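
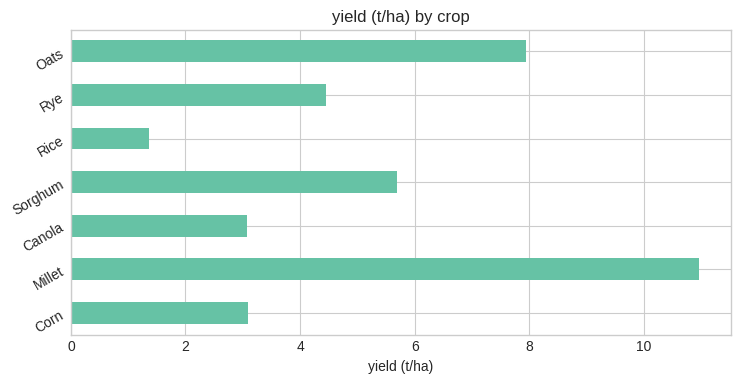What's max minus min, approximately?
Max Millet ≈ 11, min Rice ≈ 1; range ≈ 10.

≈ 10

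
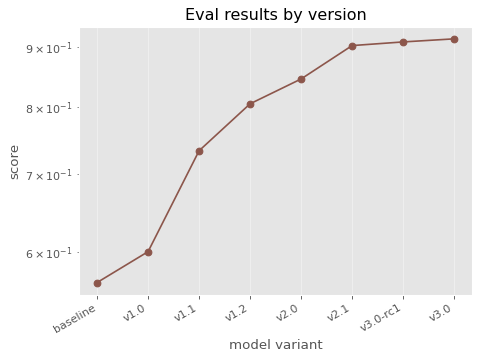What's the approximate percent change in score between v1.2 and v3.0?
v1.2 ≈ 0.80, v3.0 ≈ 0.90; (0.90 − 0.80) / 0.80 ≈ +12.5%.

≈ +12.5%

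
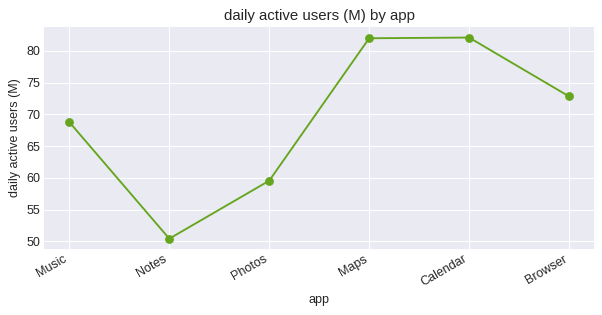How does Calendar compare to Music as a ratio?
≈ 1.14×

Calendar ≈ 80, Music ≈ 70; 80/70 ≈ 1.14.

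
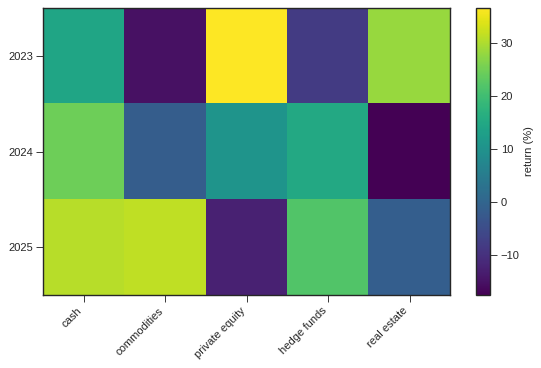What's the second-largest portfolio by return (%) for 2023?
real estate

Top 3 for 2023: private equity ≈ 35, real estate ≈ 30, cash ≈ 15.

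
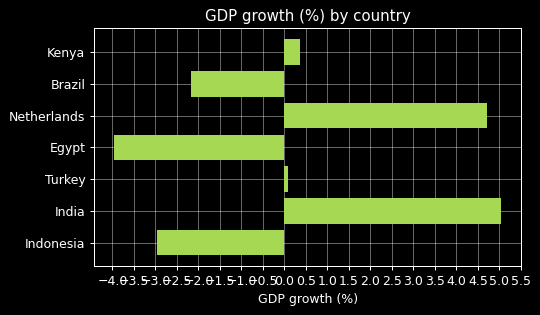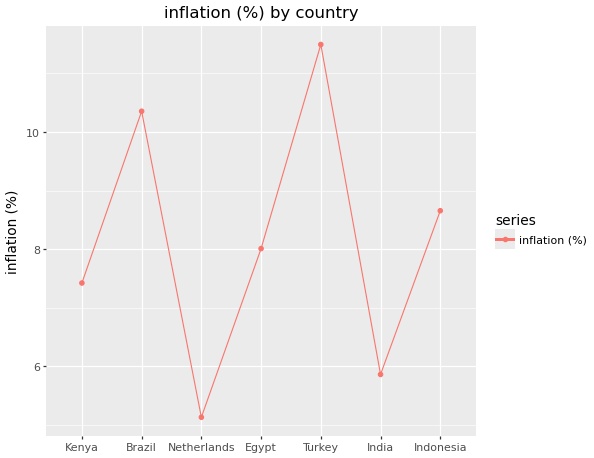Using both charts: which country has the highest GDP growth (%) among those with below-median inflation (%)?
India

Chart 2 median inflation (%) ≈ 8; below-median countries: Kenya, Netherlands, India. Among those, India has the highest GDP growth (%) (≈ 5).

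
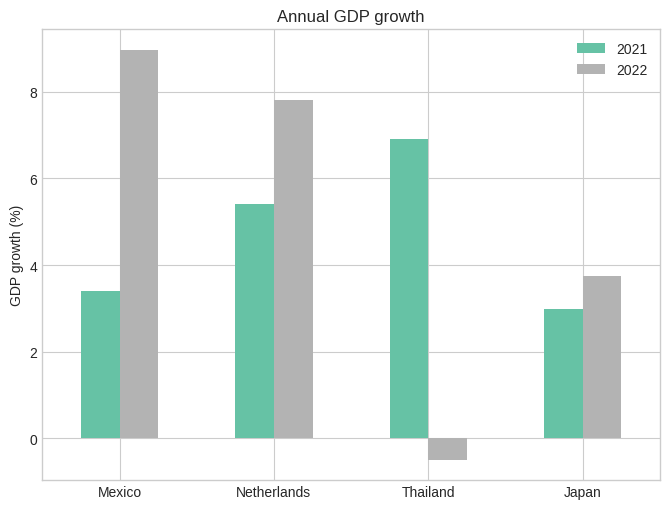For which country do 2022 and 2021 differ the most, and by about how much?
Thailand: 2022 ≈ 0, 2021 ≈ 7 → gap ≈ 7. Next-largest (Mexico) is only ≈ 6.

Thailand, ≈ 7 %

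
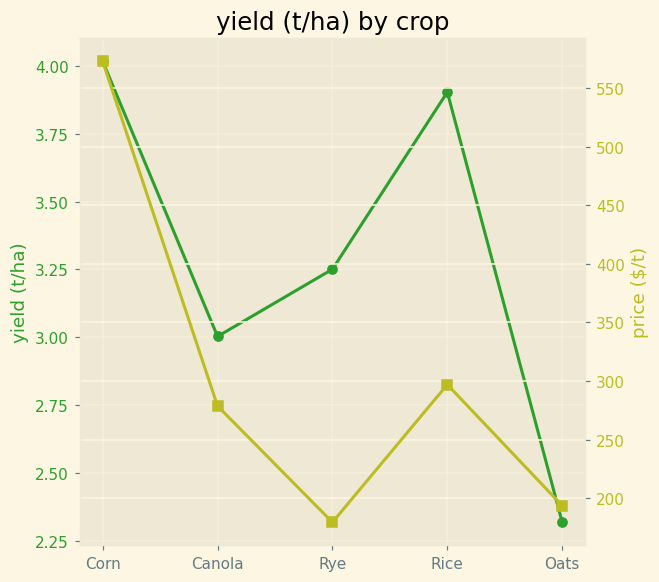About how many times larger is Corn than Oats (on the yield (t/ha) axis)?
≈ 1.67×

Corn ≈ 4.0, Oats ≈ 2.4; 4.0/2.4 ≈ 1.67.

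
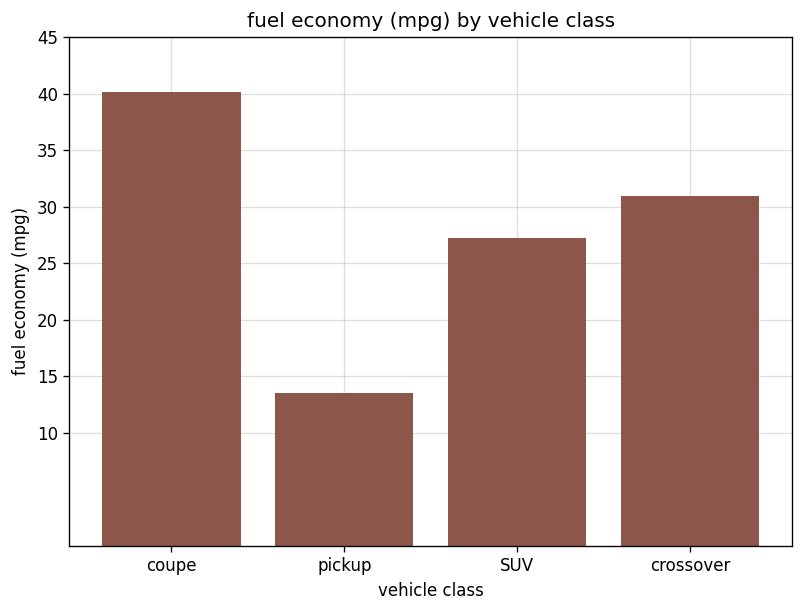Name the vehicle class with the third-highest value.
SUV

Top 4: coupe ≈ 40, crossover ≈ 30, SUV ≈ 25, pickup ≈ 15.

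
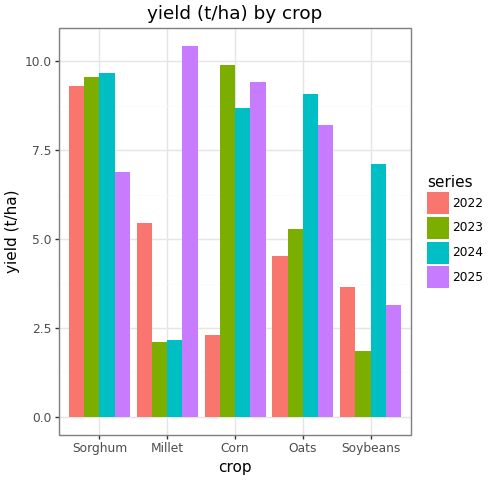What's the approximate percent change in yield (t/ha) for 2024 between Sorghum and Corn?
≈ -10%

Sorghum ≈ 10, Corn ≈ 9; (9 − 10) / 10 ≈ -10%.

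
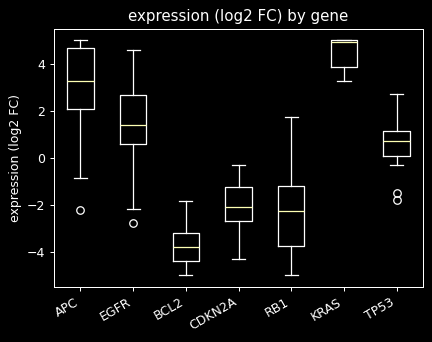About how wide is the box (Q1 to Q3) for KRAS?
≈ 1

Q3 ≈ 5, Q1 ≈ 4; IQR ≈ 1.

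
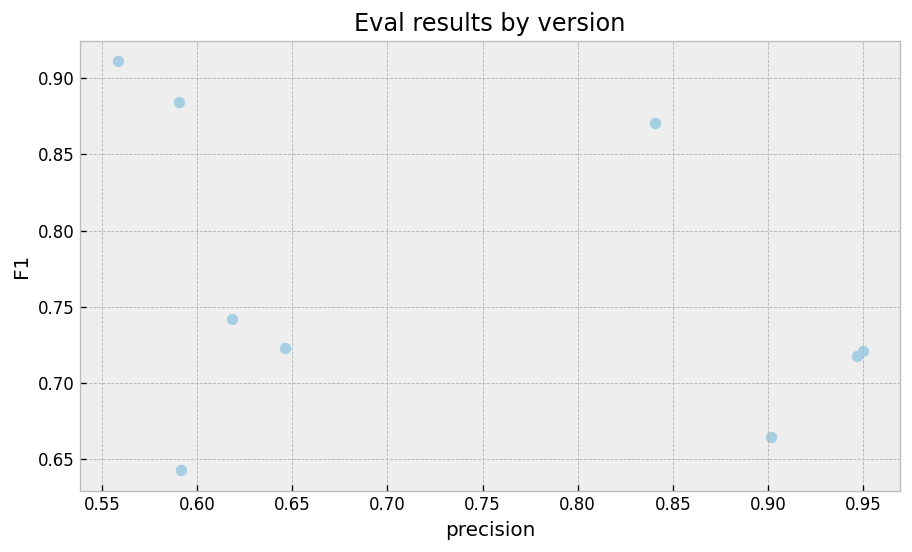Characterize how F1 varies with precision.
negative, weak

Points are negatively correlated; weak (|r| ≈ 0.3).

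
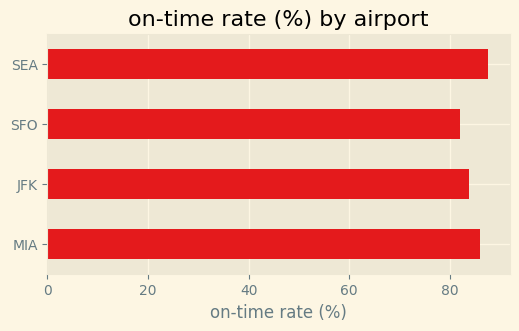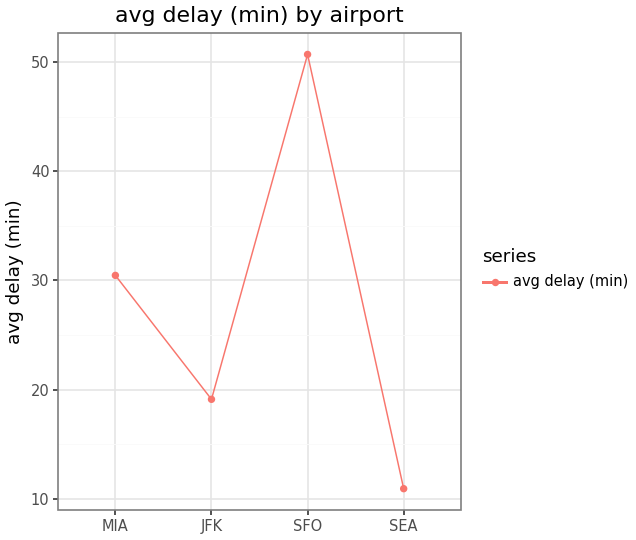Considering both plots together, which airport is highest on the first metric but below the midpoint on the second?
SEA

Chart 2 median avg delay (min) ≈ 25; below-median airports: JFK, SEA. Among those, SEA has the highest on-time rate (%) (≈ 90).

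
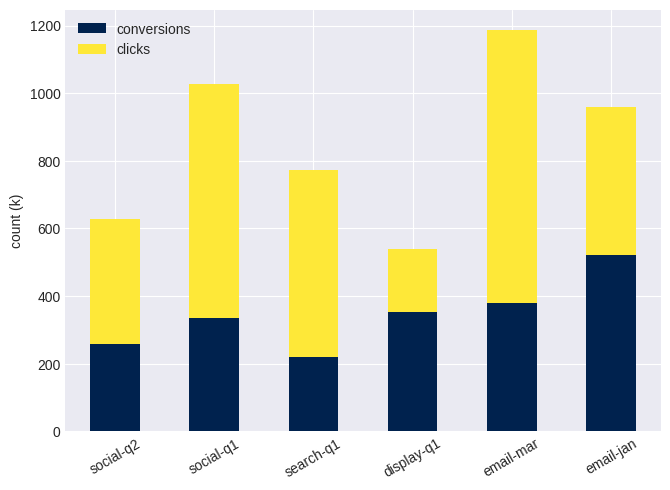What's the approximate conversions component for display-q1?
≈ 400

conversions top ≈ 400, bottom ≈ 0; segment ≈ 400.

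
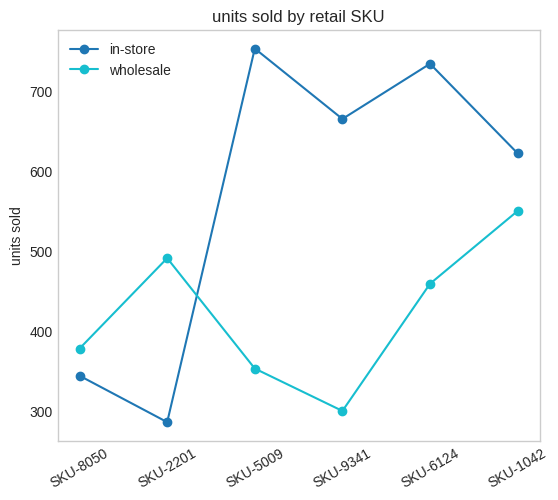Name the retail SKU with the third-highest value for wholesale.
SKU-6124

Top 4 for wholesale: SKU-1042 ≈ 550, SKU-2201 ≈ 500, SKU-6124 ≈ 450, SKU-8050 ≈ 400.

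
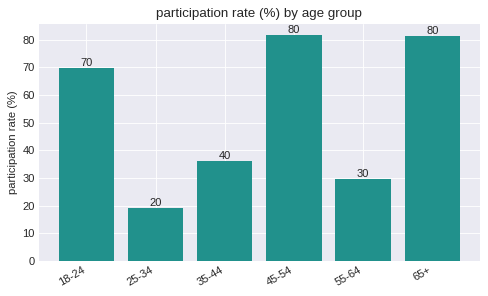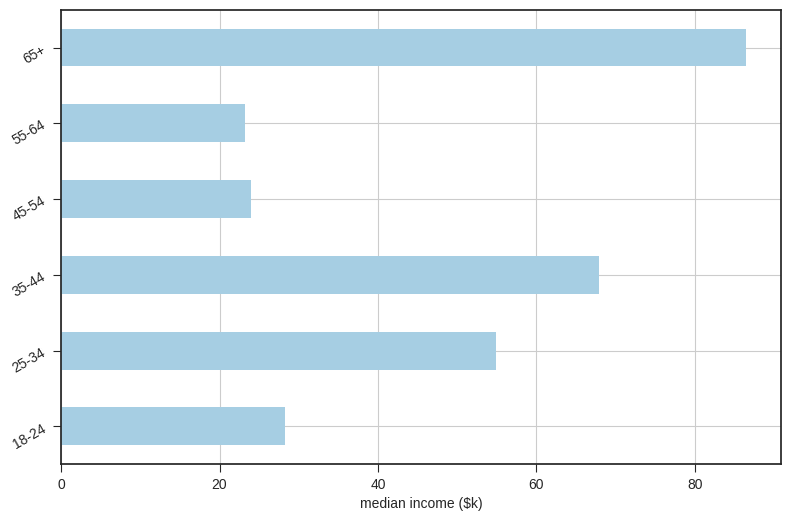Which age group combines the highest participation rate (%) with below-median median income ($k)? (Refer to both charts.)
Chart 2 median median income ($k) ≈ 40; below-median age groups: 18-24, 45-54, 55-64. Among those, 45-54 has the highest participation rate (%) (≈ 80).

45-54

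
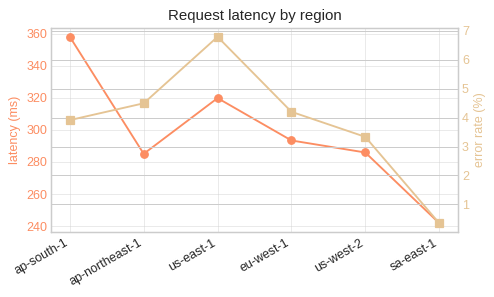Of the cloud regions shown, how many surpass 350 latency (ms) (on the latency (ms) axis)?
Above 350: ap-south-1.

1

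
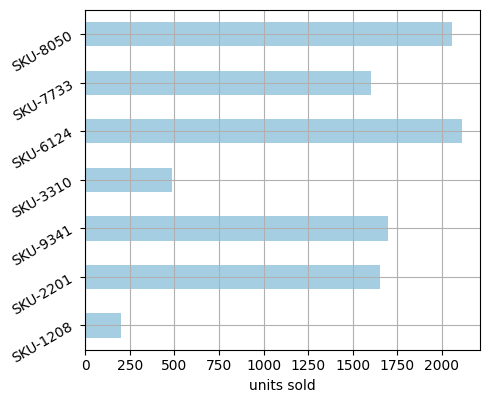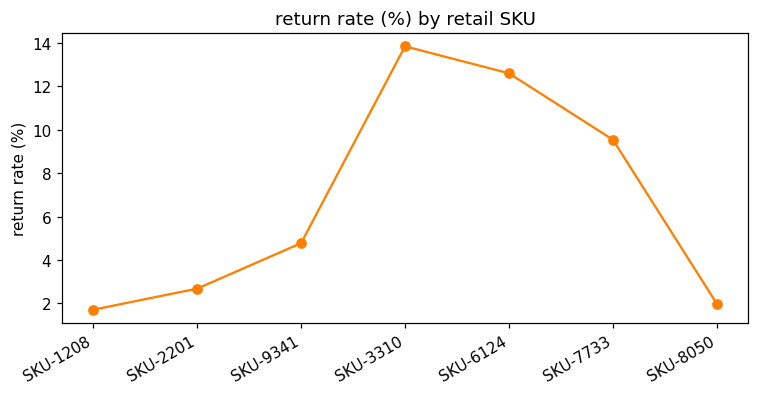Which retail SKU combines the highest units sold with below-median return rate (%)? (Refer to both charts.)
Chart 2 median return rate (%) ≈ 4; below-median retail SKUs: SKU-1208, SKU-2201, SKU-8050. Among those, SKU-8050 has the highest units sold (≈ 2000).

SKU-8050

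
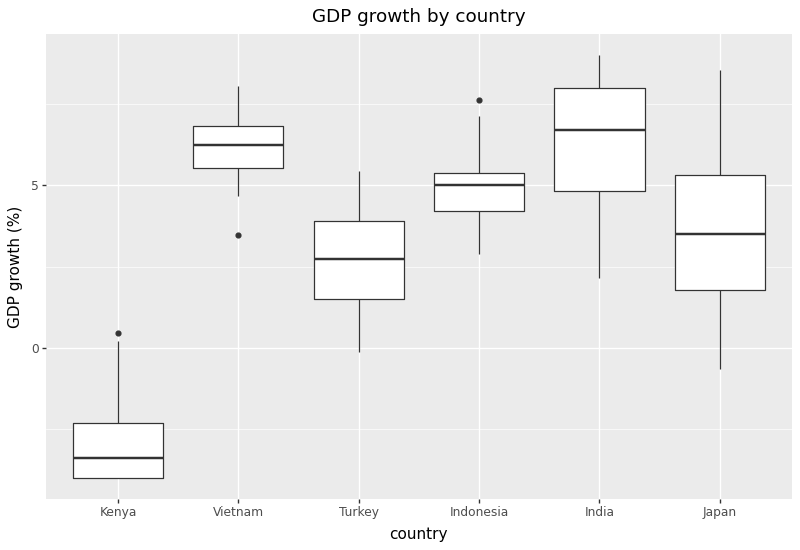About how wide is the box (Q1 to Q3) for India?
≈ 3

Q3 ≈ 8, Q1 ≈ 5; IQR ≈ 3.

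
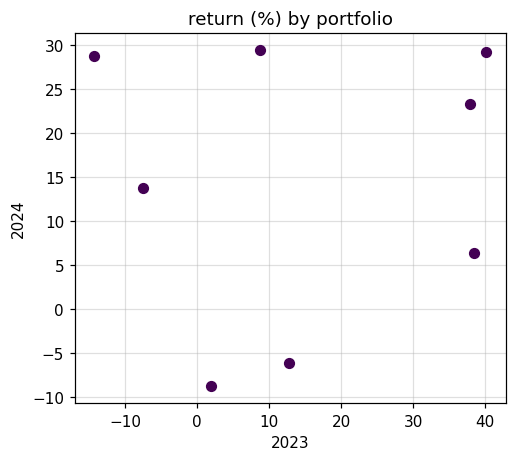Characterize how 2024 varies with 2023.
Points are roughly uncorrelated; weak (|r| ≈ 0.1).

no clear correlation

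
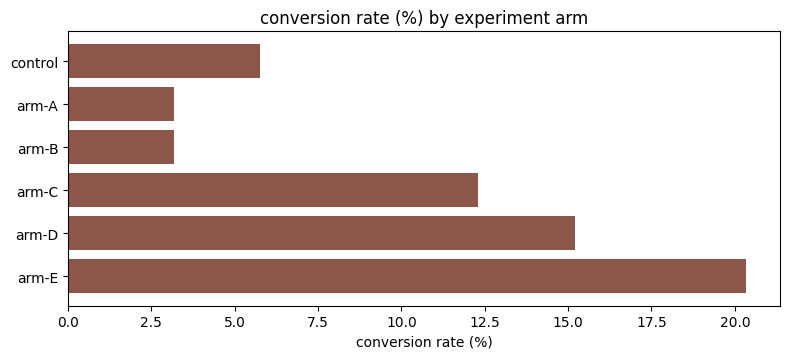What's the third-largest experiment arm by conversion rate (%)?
arm-C

Top 4: arm-E ≈ 20, arm-D ≈ 16, arm-C ≈ 12, control ≈ 6.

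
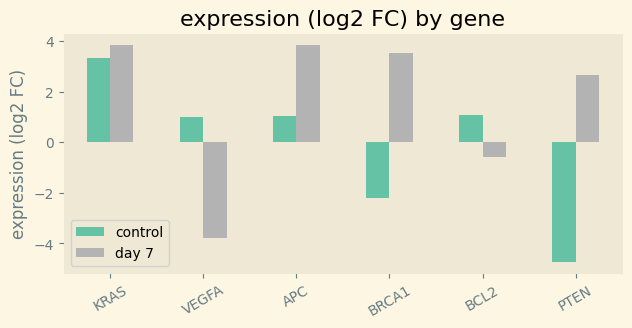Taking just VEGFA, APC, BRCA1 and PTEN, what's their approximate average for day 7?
(-4 + 4 + 4 + 3) / 4 ≈ 2.

≈ 2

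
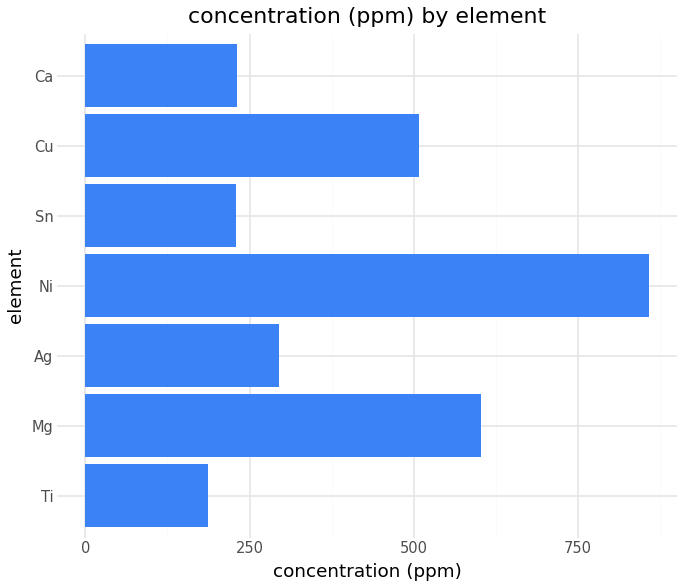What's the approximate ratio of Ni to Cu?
≈ 1.8×

Ni ≈ 900, Cu ≈ 500; 900/500 ≈ 1.8.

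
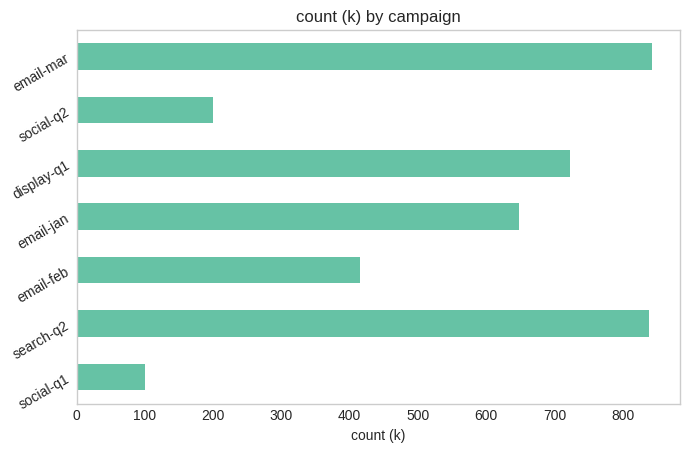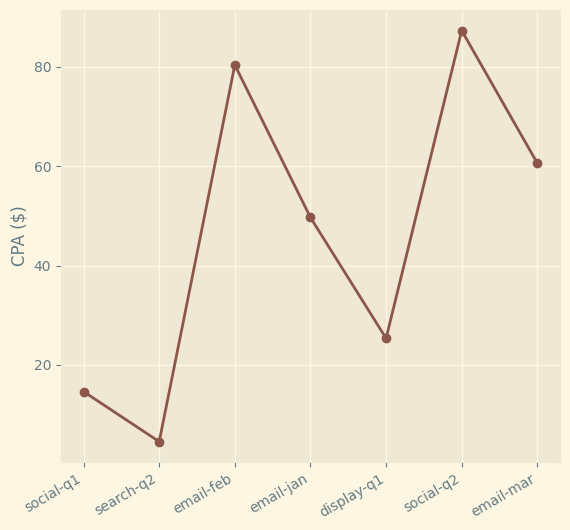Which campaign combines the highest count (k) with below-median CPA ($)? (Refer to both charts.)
search-q2

Chart 2 median CPA ($) ≈ 50; below-median campaigns: social-q1, search-q2, display-q1. Among those, search-q2 has the highest count (k) (≈ 800).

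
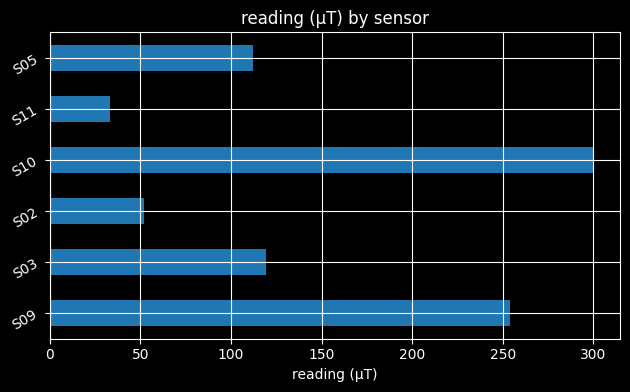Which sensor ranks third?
Top 4: S10 ≈ 300, S09 ≈ 250, S03 ≈ 125, S05 ≈ 100.

S03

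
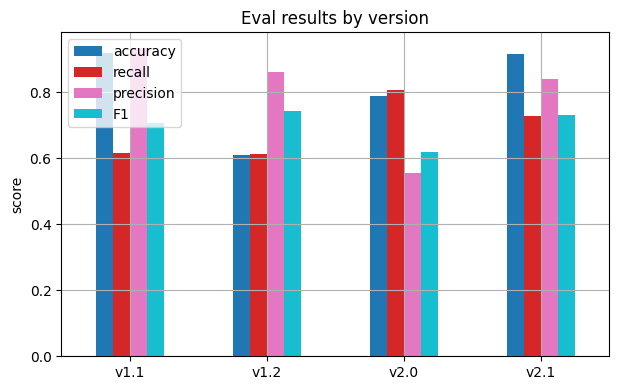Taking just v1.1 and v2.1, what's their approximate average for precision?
≈ 0.85

(0.9 + 0.8) / 2 ≈ 0.85.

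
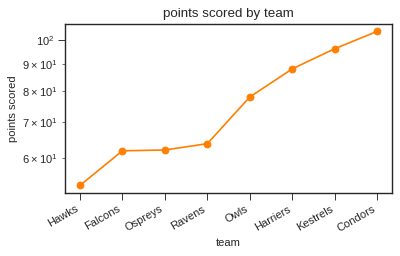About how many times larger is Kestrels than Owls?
≈ 1.19×

Kestrels ≈ 95, Owls ≈ 80; 95/80 ≈ 1.19.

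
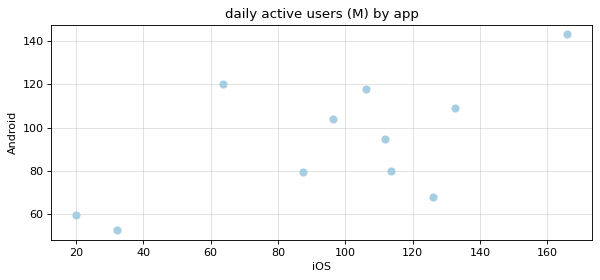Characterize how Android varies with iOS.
positive, moderate

Points are positively correlated; moderate (|r| ≈ 0.6).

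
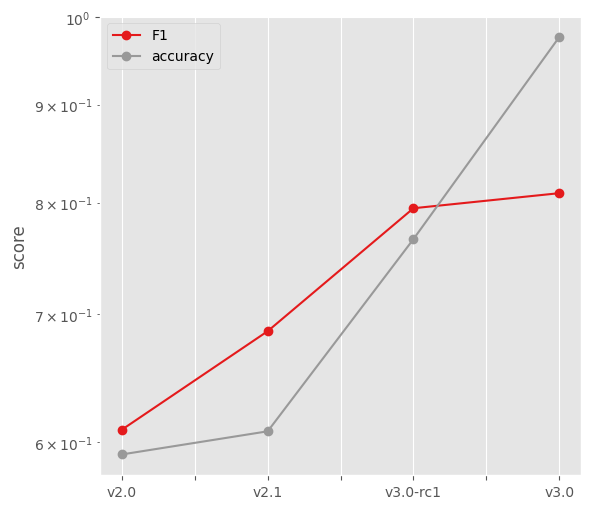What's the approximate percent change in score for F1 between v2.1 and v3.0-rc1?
v2.1 ≈ 0.70, v3.0-rc1 ≈ 0.80; (0.80 − 0.70) / 0.70 ≈ +14.3%.

≈ +14.3%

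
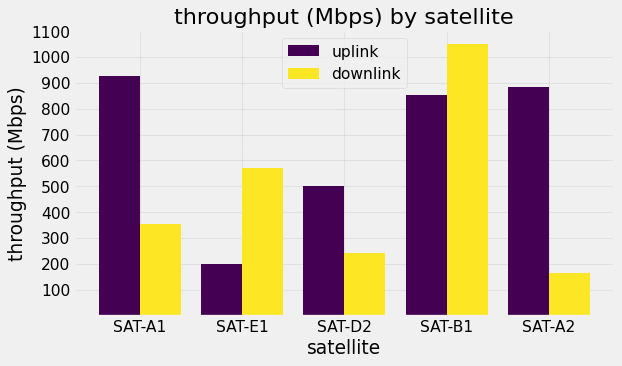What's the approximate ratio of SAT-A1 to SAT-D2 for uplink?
≈ 1.8×

SAT-A1 ≈ 900, SAT-D2 ≈ 500; 900/500 ≈ 1.8.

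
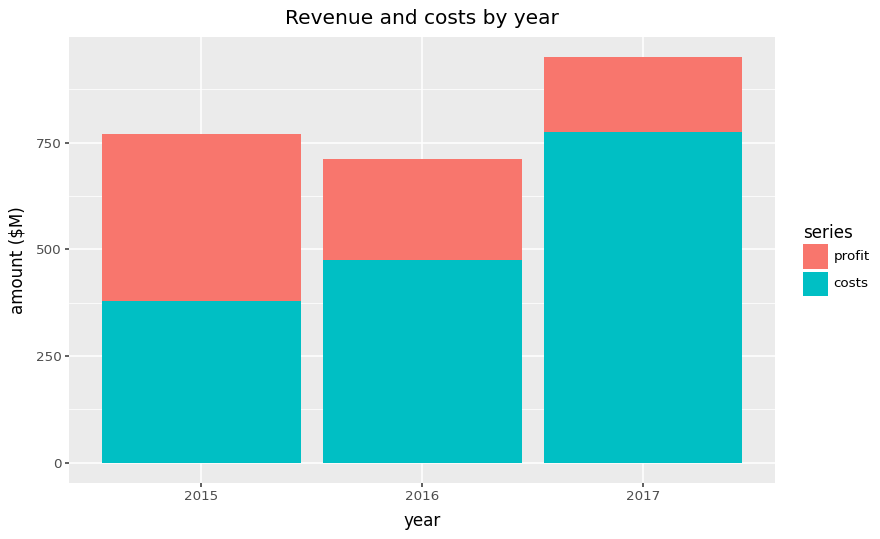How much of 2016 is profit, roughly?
≈ 200

profit top ≈ 700, bottom ≈ 500; segment ≈ 200.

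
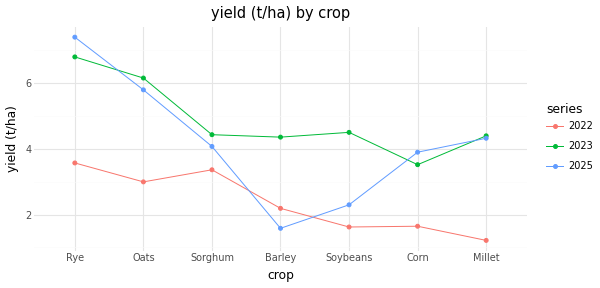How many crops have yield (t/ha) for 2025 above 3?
Above 3: Rye, Oats, Sorghum, Corn, Millet.

5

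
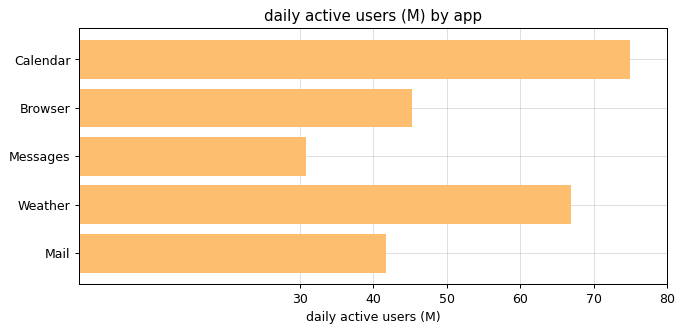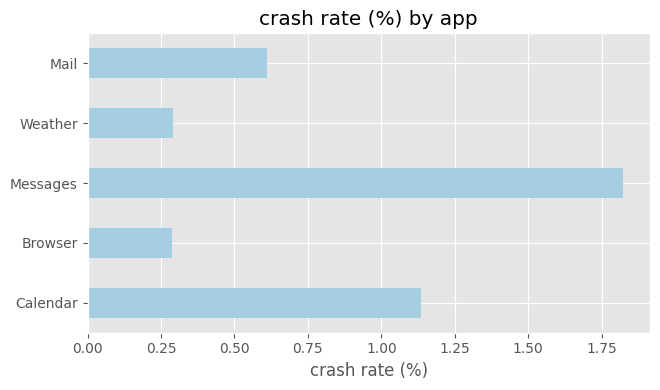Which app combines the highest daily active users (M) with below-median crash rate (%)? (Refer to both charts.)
Chart 2 median crash rate (%) ≈ 0.6; below-median apps: Browser, Weather. Among those, Weather has the highest daily active users (M) (≈ 70).

Weather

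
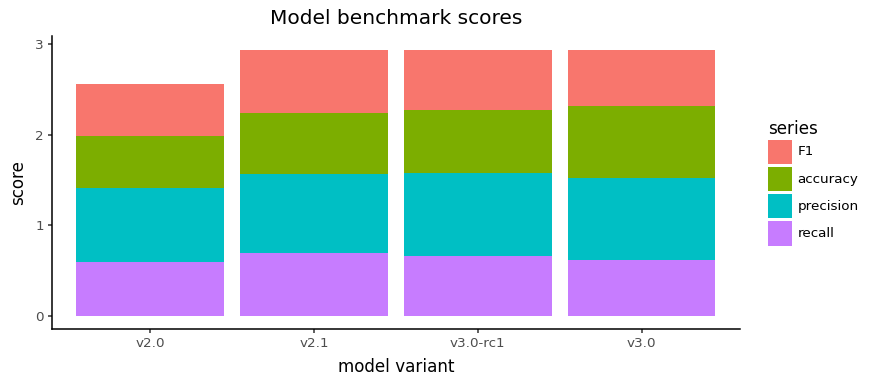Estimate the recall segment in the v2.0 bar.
recall top ≈ 0.5, bottom ≈ 0.0; segment ≈ 0.5.

≈ 0.5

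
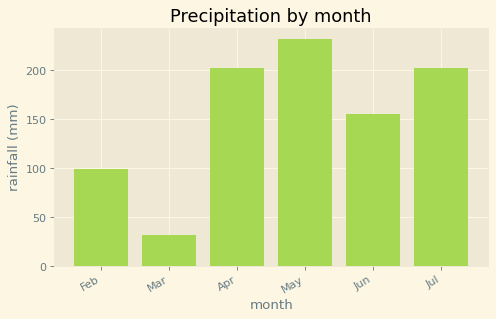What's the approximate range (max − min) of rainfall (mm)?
≈ 200

Max May ≈ 240, min Mar ≈ 40; range ≈ 200.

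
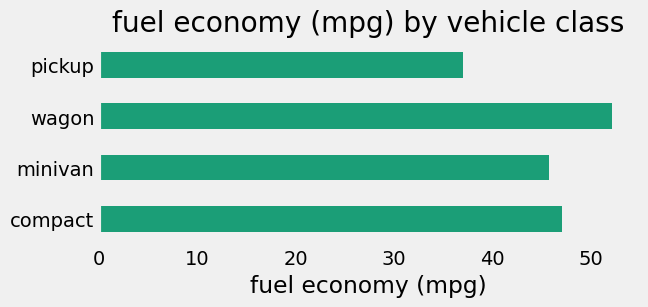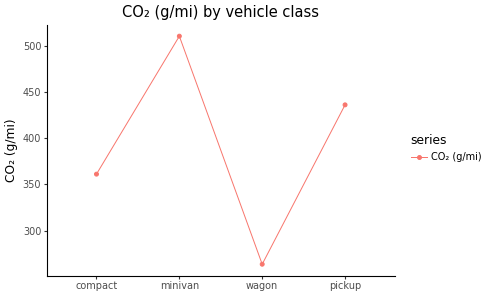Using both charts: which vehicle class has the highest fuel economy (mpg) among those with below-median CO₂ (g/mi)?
wagon

Chart 2 median CO₂ (g/mi) ≈ 400; below-median vehicle classes: compact, wagon. Among those, wagon has the highest fuel economy (mpg) (≈ 50).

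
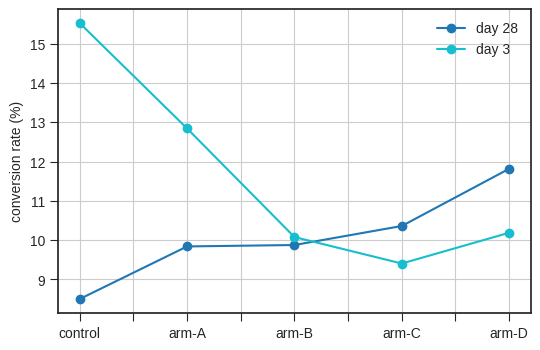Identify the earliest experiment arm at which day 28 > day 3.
arm-B: day 28 ≈ 10 vs day 3 ≈ 10 (not yet); arm-C: day 28 ≈ 10 vs day 3 ≈ 9 (first crossover).

arm-C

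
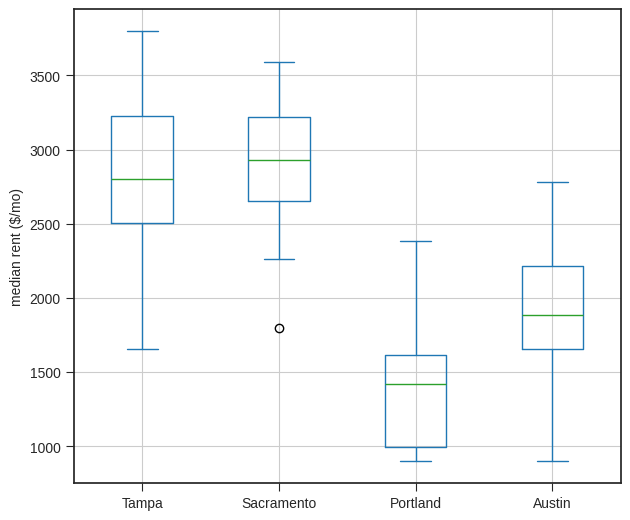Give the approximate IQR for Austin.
Q3 ≈ 2200, Q1 ≈ 1600; IQR ≈ 600.

≈ 600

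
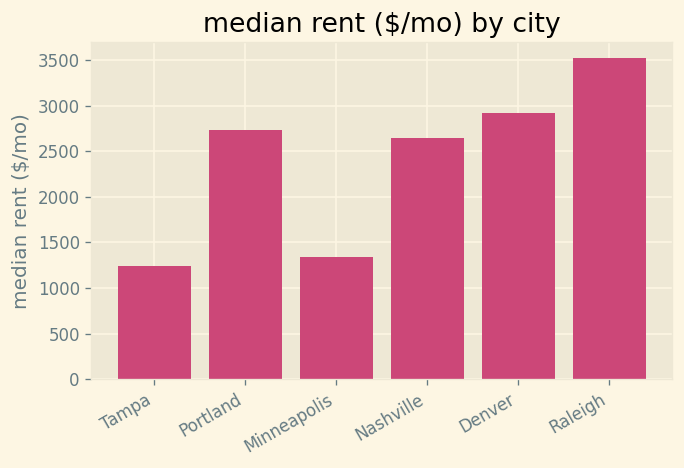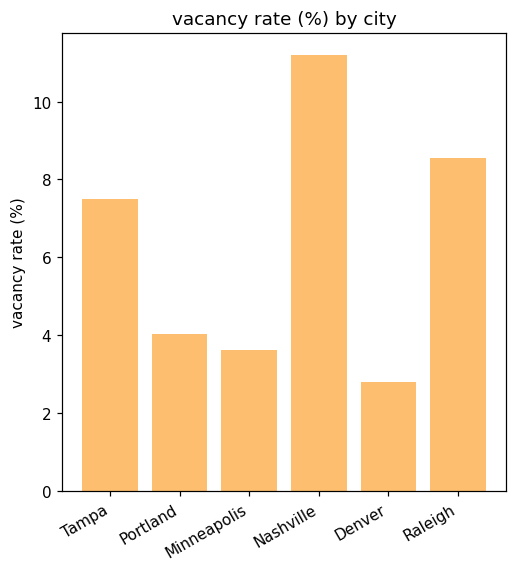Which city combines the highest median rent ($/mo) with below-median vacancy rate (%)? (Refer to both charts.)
Chart 2 median vacancy rate (%) ≈ 6; below-median cities: Portland, Minneapolis, Denver. Among those, Denver has the highest median rent ($/mo) (≈ 3000).

Denver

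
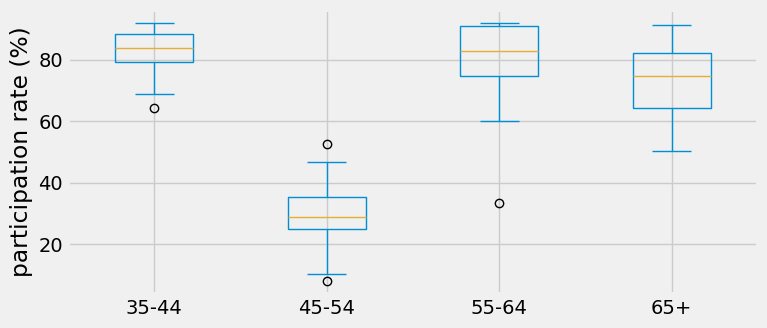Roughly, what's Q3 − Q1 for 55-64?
≈ 15

Q3 ≈ 90, Q1 ≈ 75; IQR ≈ 15.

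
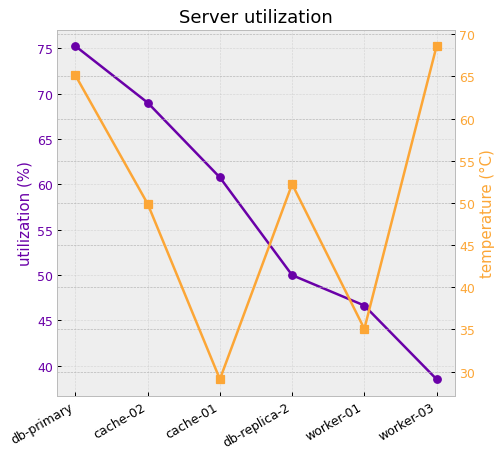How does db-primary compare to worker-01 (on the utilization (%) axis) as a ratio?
db-primary ≈ 75, worker-01 ≈ 45; 75/45 ≈ 1.67.

≈ 1.67×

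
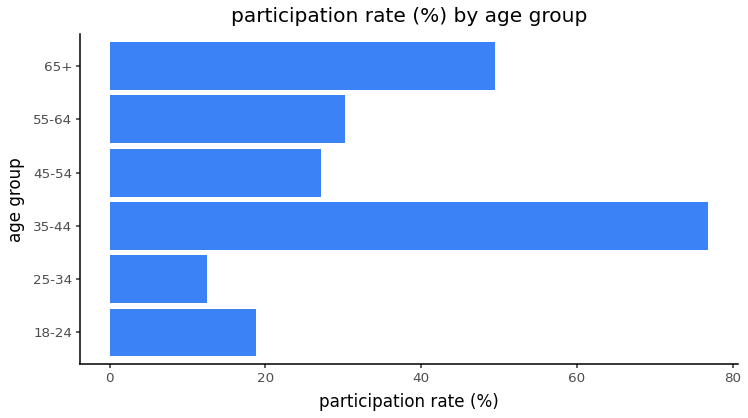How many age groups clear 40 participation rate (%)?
Above 40: 35-44, 65+.

2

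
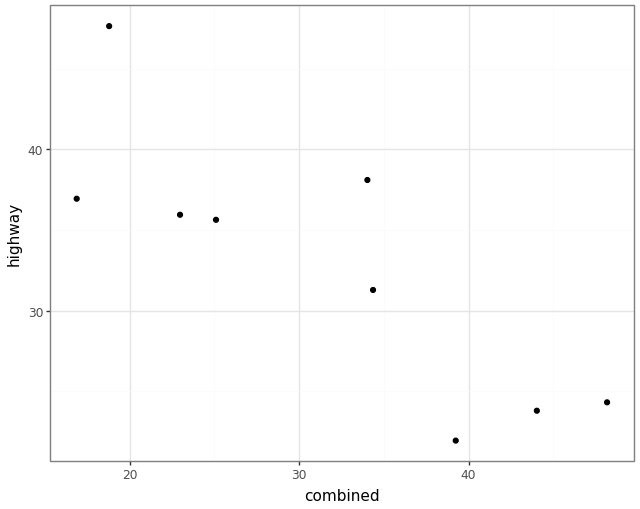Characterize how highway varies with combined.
negative, strong

Points are negatively correlated; strong (|r| ≈ 0.8).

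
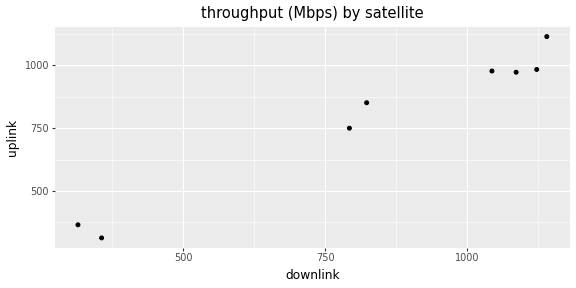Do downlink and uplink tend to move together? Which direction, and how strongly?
Points are positively correlated; strong (|r| ≈ 1.0).

positive, strong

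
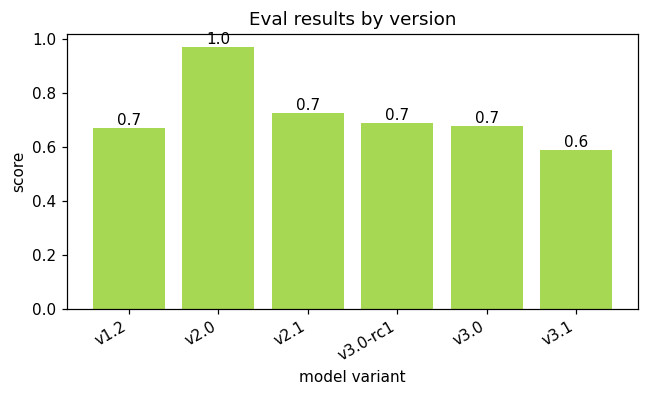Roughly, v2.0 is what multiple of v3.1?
v2.0 ≈ 1.0, v3.1 ≈ 0.6; 1.0/0.6 ≈ 1.67.

≈ 1.67×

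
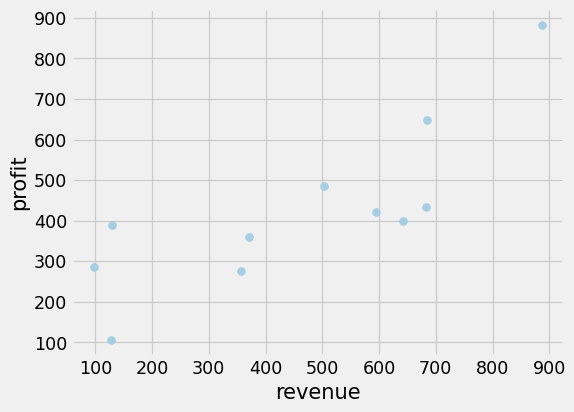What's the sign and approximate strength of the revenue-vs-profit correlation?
positive, strong

Points are positively correlated; strong (|r| ≈ 0.8).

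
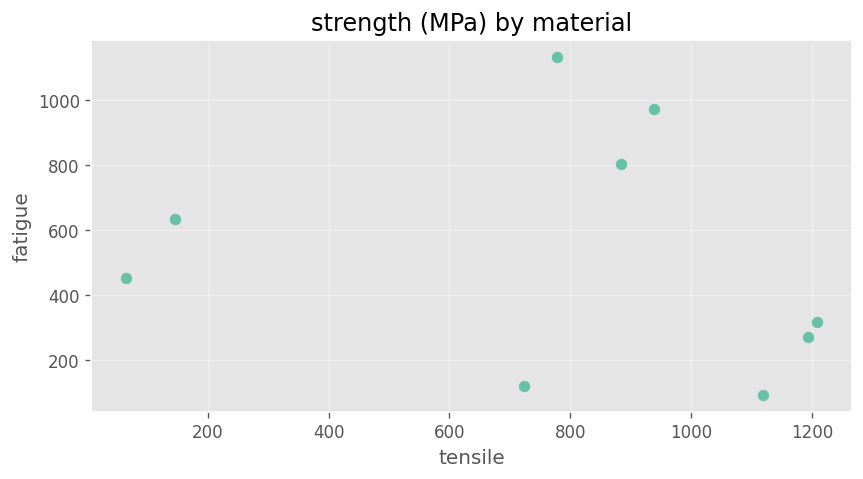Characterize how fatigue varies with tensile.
Points are roughly uncorrelated; weak (|r| ≈ 0.2).

no clear correlation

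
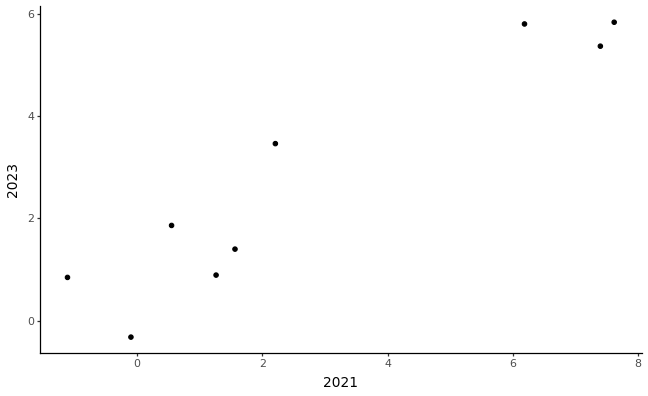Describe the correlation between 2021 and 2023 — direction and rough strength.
Points are positively correlated; strong (|r| ≈ 0.9).

positive, strong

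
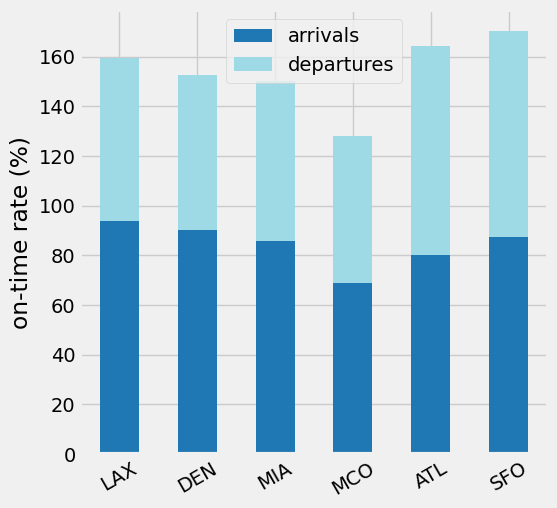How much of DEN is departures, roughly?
≈ 60

departures top ≈ 160, bottom ≈ 100; segment ≈ 60.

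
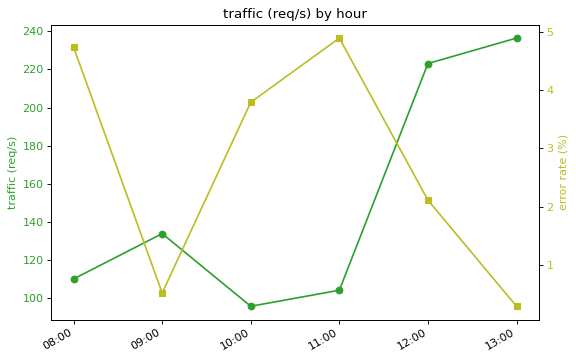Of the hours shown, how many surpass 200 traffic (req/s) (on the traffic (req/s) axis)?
2

Above 200: 12:00, 13:00.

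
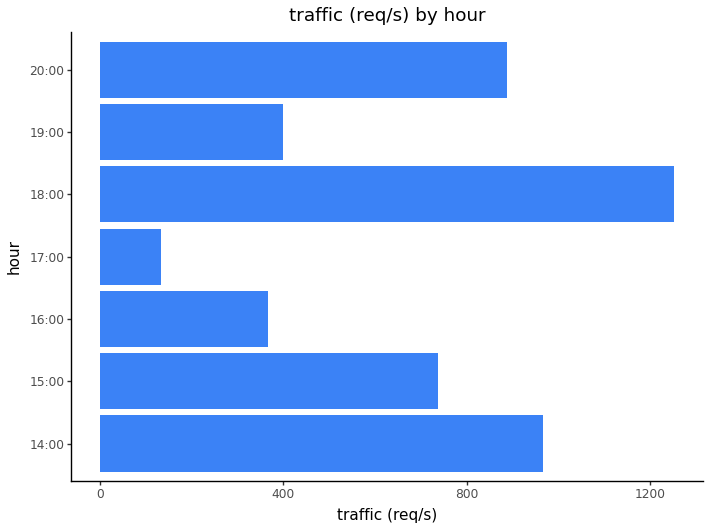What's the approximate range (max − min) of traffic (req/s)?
≈ 1000

Max 18:00 ≈ 1200, min 17:00 ≈ 200; range ≈ 1000.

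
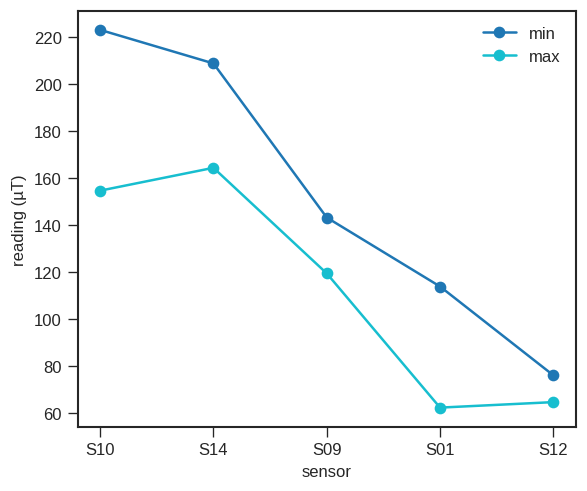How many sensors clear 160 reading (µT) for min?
2

Above 160: S10, S14.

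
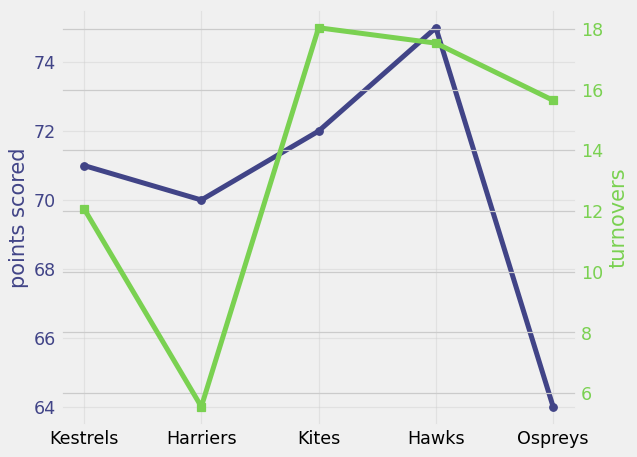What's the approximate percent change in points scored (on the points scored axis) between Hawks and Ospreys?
Hawks ≈ 75, Ospreys ≈ 64; (64 − 75) / 75 ≈ -14.7%.

≈ -14.7%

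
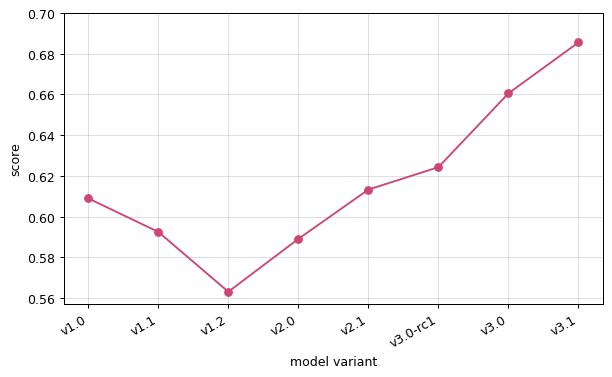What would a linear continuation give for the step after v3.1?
Last three: 0.62, 0.66, 0.68 → slope ≈ 0.03/step → next ≈ 0.71.

≈ 0.71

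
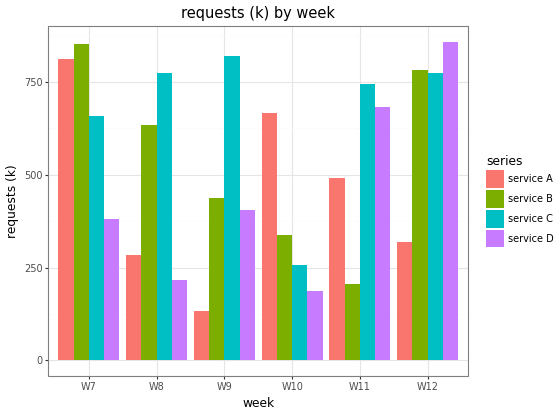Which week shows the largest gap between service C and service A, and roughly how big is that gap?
W9: service C ≈ 800, service A ≈ 100 → gap ≈ 700. Next-largest (W8) is only ≈ 500.

W9, ≈ 700 k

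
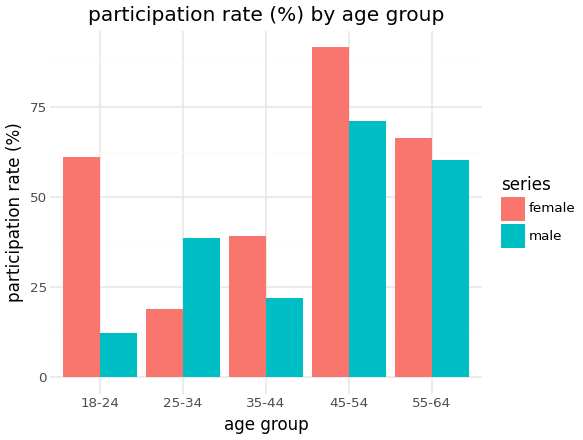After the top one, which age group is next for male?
55-64

Top 3 for male: 45-54 ≈ 70, 55-64 ≈ 60, 25-34 ≈ 40.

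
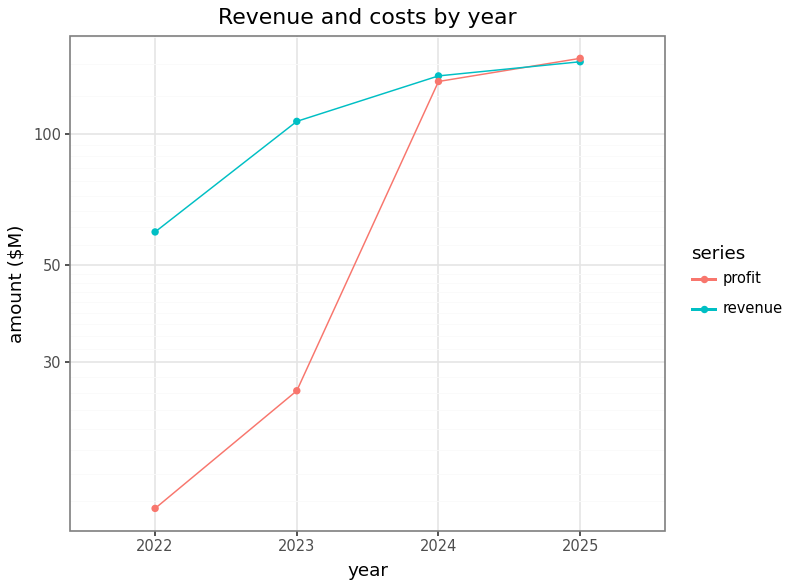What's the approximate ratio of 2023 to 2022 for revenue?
2023 ≈ 100, 2022 ≈ 60; 100/60 ≈ 1.67.

≈ 1.67×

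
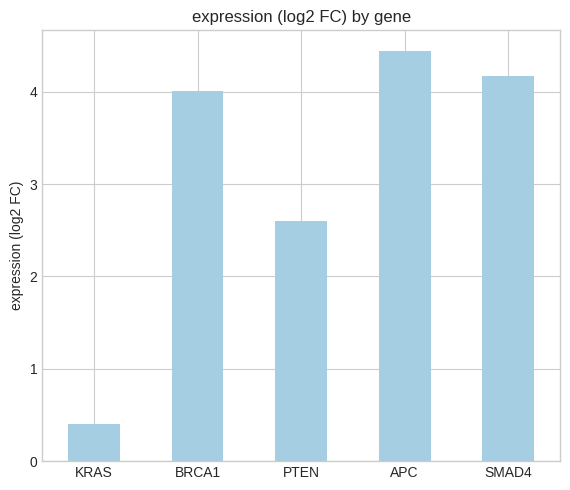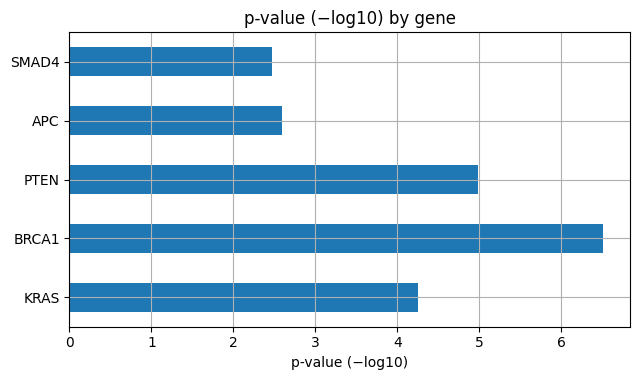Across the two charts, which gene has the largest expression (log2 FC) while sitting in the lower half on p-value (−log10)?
Chart 2 median p-value (−log10) ≈ 4; below-median genes: APC, SMAD4. Among those, APC has the highest expression (log2 FC) (≈ 4.5).

APC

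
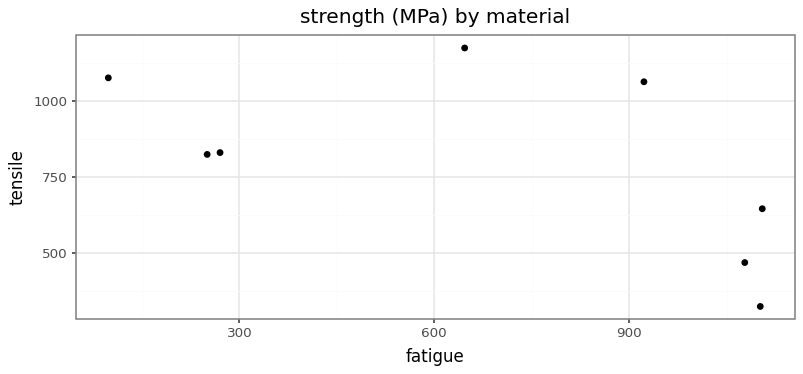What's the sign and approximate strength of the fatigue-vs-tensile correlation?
Points are negatively correlated; moderate (|r| ≈ 0.6).

negative, moderate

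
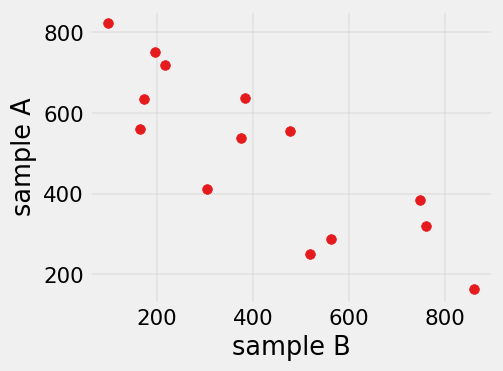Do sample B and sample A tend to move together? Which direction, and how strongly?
Points are negatively correlated; strong (|r| ≈ 0.8).

negative, strong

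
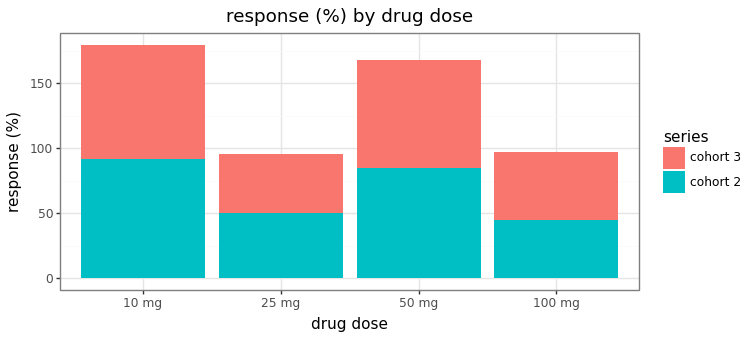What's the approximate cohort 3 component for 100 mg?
≈ 60

cohort 3 top ≈ 100, bottom ≈ 40; segment ≈ 60.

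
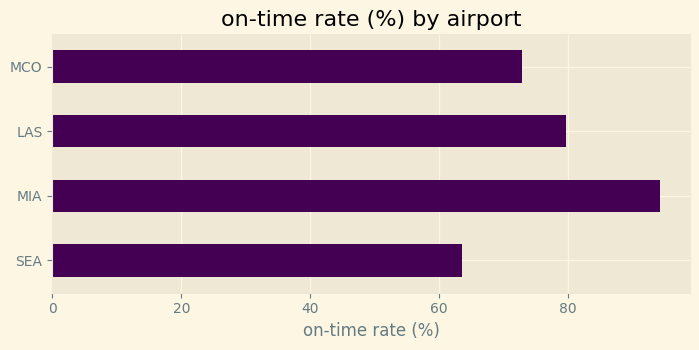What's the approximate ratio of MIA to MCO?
≈ 1.29×

MIA ≈ 90, MCO ≈ 70; 90/70 ≈ 1.29.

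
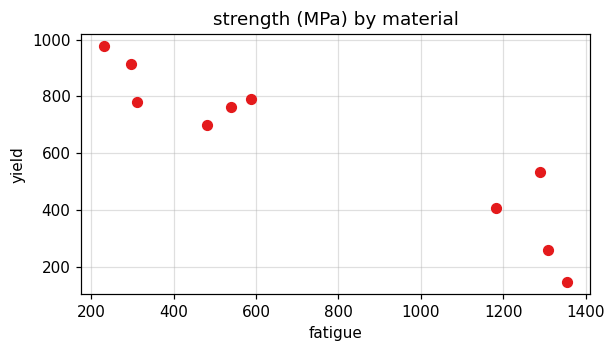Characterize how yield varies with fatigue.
negative, strong

Points are negatively correlated; strong (|r| ≈ 0.9).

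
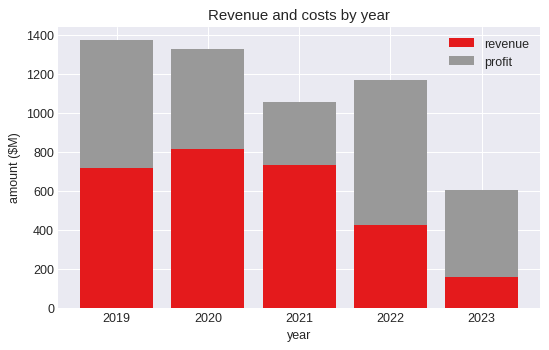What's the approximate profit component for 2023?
≈ 400

profit top ≈ 600, bottom ≈ 200; segment ≈ 400.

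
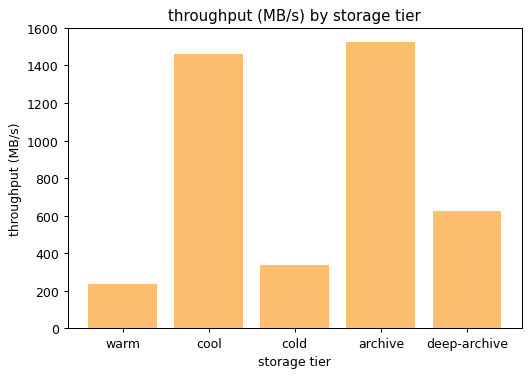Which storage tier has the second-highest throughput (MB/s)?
Top 3: archive ≈ 1600, cool ≈ 1400, deep-archive ≈ 600.

cool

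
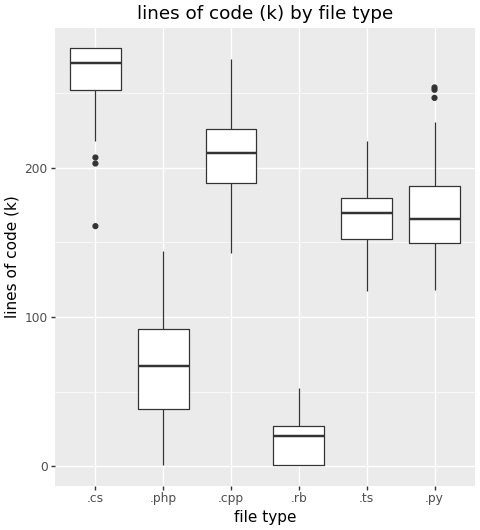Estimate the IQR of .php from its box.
≈ 50

Q3 ≈ 100, Q1 ≈ 50; IQR ≈ 50.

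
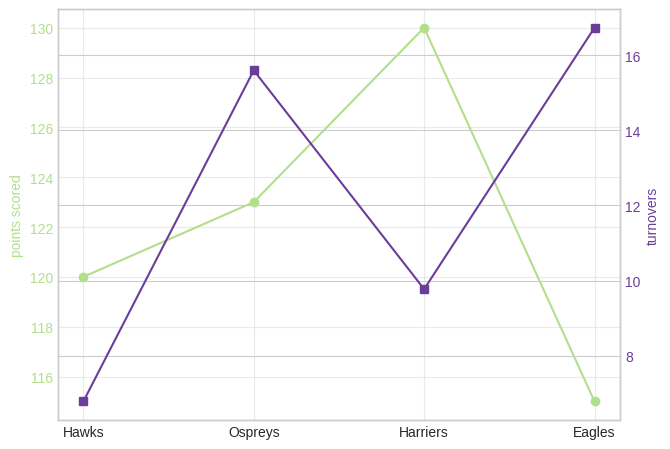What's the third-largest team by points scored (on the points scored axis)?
Top 4 (on the points scored axis): Harriers ≈ 130, Ospreys ≈ 124, Hawks ≈ 120, Eagles ≈ 116.

Hawks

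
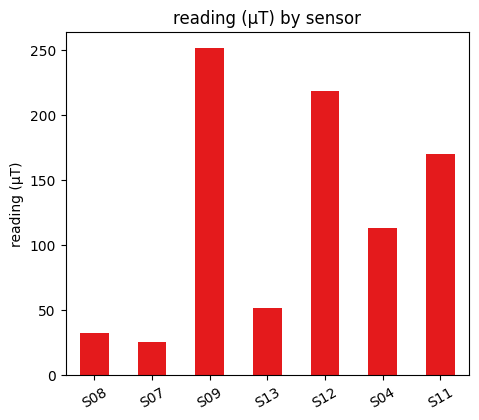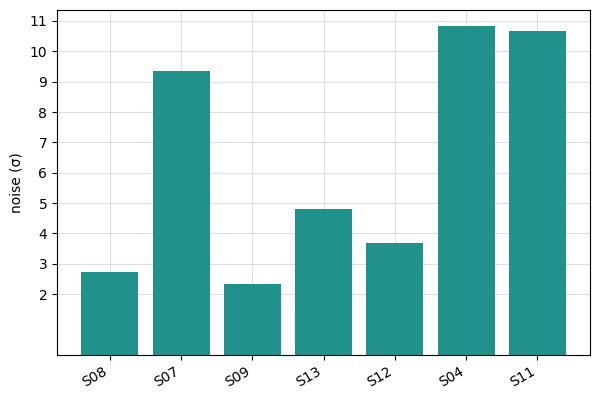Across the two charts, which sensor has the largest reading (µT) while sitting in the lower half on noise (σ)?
Chart 2 median noise (σ) ≈ 5; below-median sensors: S08, S09, S12. Among those, S09 has the highest reading (µT) (≈ 250).

S09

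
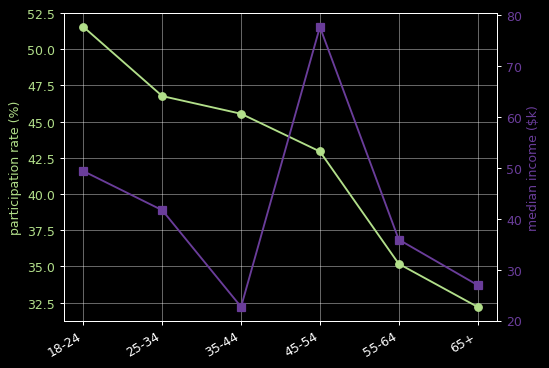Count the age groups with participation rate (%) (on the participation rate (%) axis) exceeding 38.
4

Above 38: 18-24, 25-34, 35-44, 45-54.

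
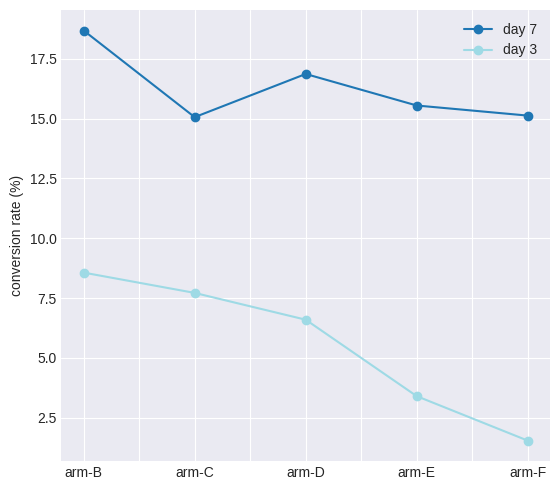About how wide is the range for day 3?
Max arm-B ≈ 8, min arm-F ≈ 2; range ≈ 6.

≈ 6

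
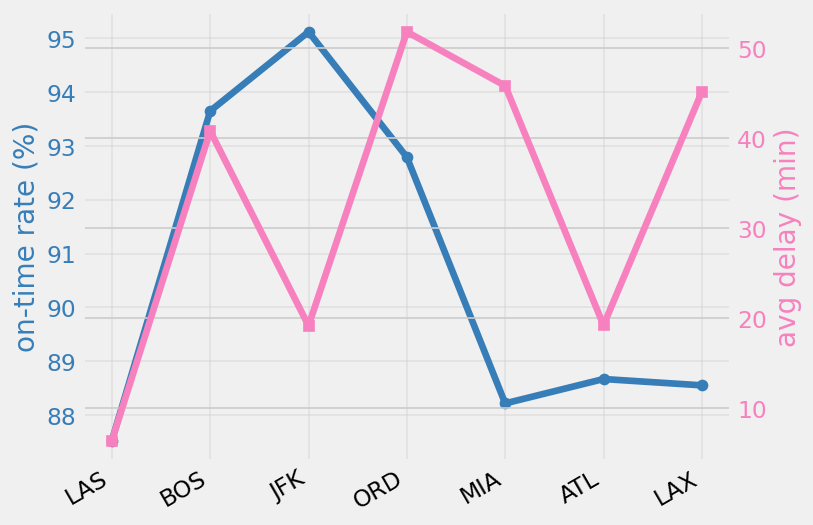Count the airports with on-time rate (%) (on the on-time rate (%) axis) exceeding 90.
Above 90: BOS, JFK, ORD.

3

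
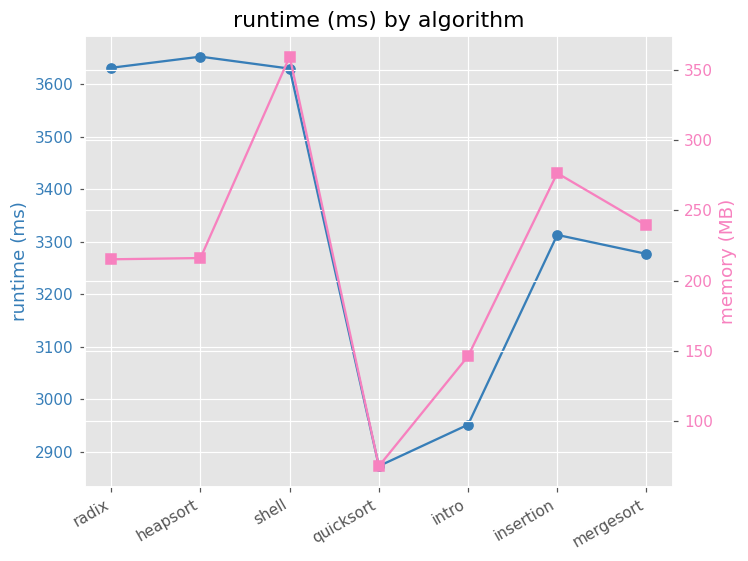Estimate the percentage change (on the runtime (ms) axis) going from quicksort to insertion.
≈ +13.8%

quicksort ≈ 2900, insertion ≈ 3300; (3300 − 2900) / 2900 ≈ +13.8%.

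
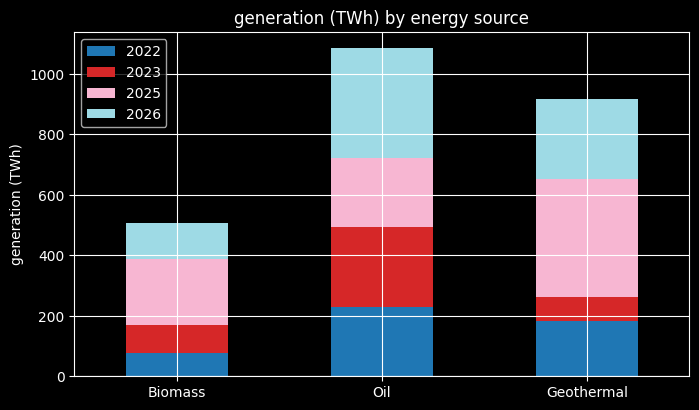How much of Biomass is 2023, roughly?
2023 top ≈ 200, bottom ≈ 100; segment ≈ 100.

≈ 100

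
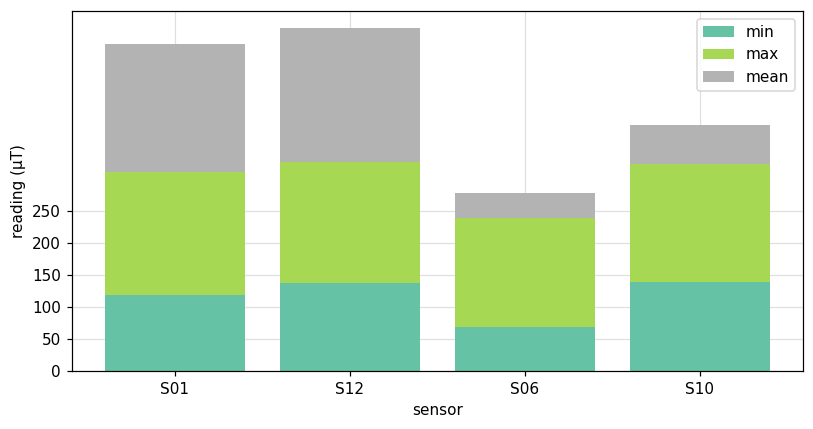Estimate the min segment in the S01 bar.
min top ≈ 100, bottom ≈ 0; segment ≈ 100.

≈ 100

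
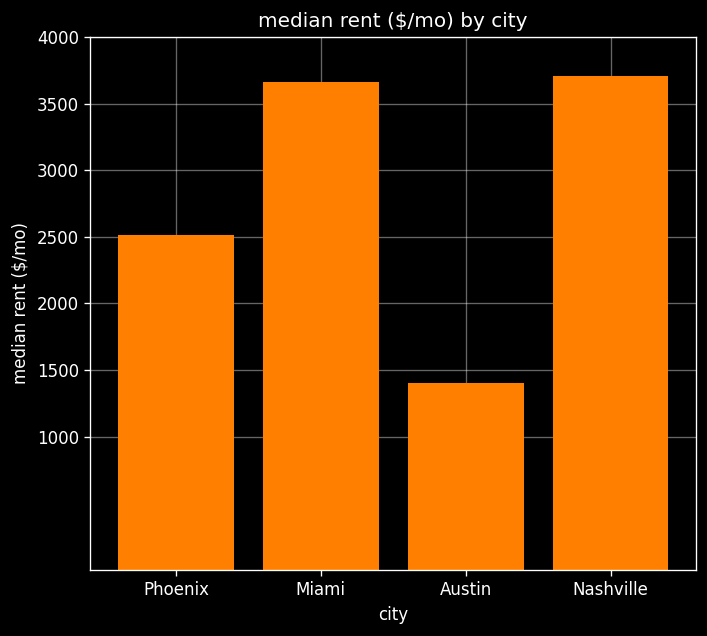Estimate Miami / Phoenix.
Miami ≈ 3500, Phoenix ≈ 2500; 3500/2500 ≈ 1.4.

≈ 1.4×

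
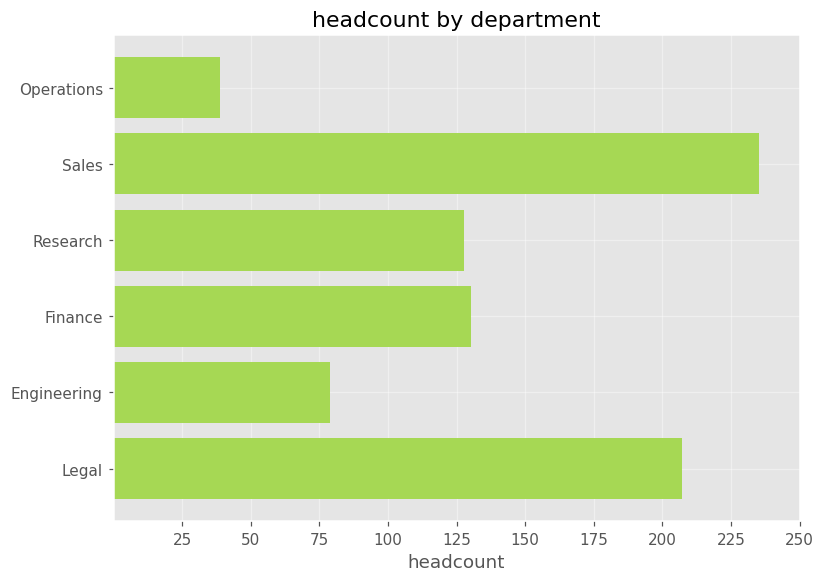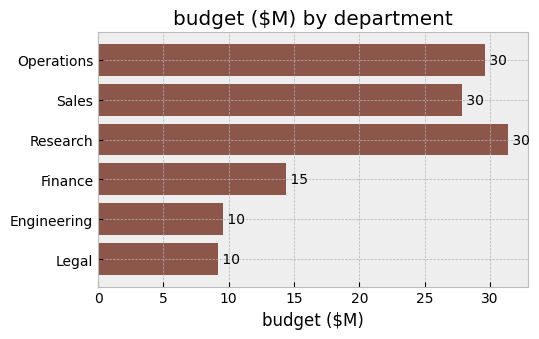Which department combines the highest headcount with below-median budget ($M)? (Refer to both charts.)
Chart 2 median budget ($M) ≈ 20; below-median departments: Finance, Engineering, Legal. Among those, Legal has the highest headcount (≈ 200).

Legal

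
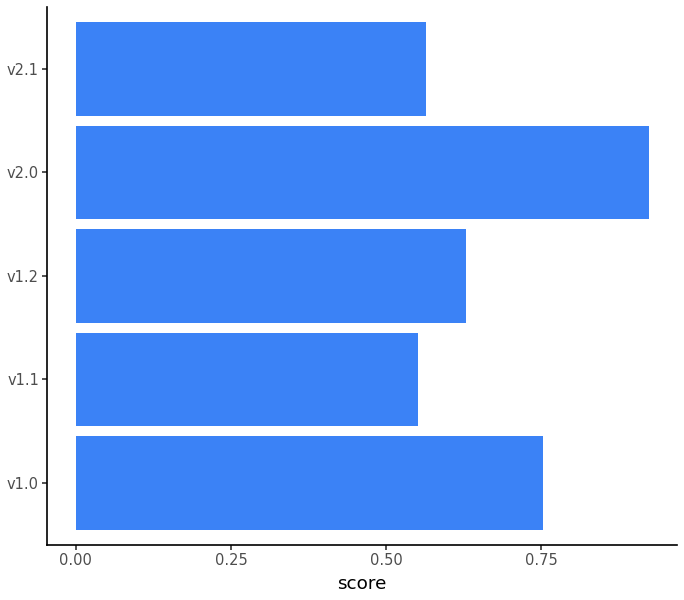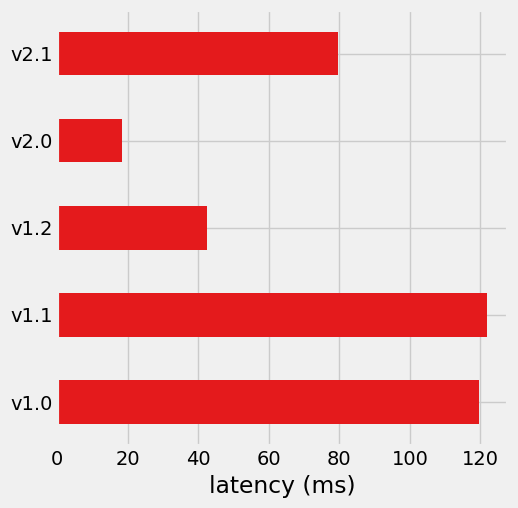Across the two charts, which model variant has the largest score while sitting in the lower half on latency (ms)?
Chart 2 median latency (ms) ≈ 80; below-median model variants: v1.2, v2.0. Among those, v2.0 has the highest score (≈ 0.9).

v2.0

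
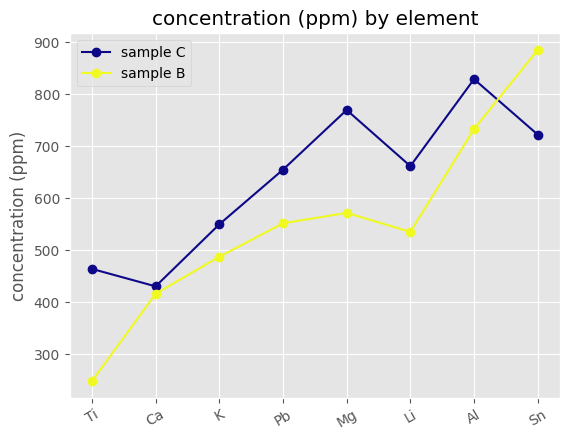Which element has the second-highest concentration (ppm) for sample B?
Al

Top 3 for sample B: Sn ≈ 900, Al ≈ 700, Mg ≈ 600.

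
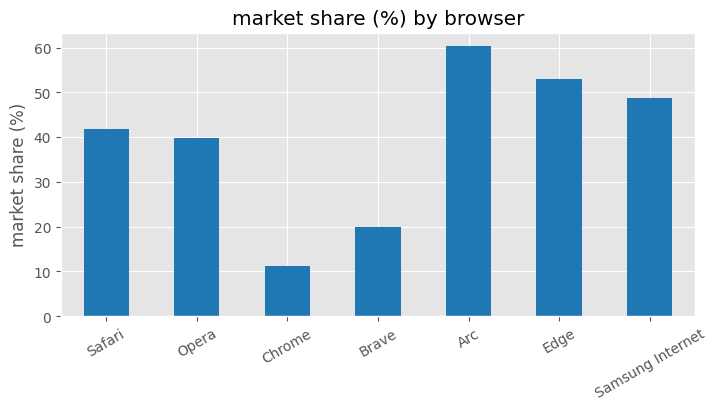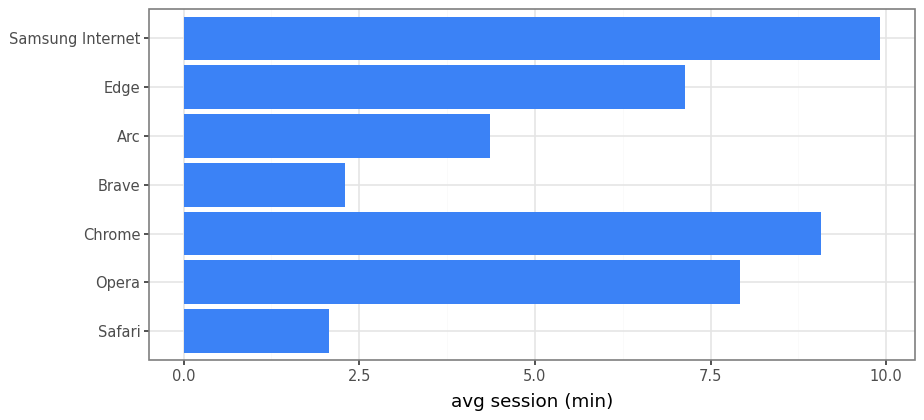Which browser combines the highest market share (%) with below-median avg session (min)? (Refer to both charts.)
Arc

Chart 2 median avg session (min) ≈ 7; below-median browsers: Safari, Brave, Arc. Among those, Arc has the highest market share (%) (≈ 60).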